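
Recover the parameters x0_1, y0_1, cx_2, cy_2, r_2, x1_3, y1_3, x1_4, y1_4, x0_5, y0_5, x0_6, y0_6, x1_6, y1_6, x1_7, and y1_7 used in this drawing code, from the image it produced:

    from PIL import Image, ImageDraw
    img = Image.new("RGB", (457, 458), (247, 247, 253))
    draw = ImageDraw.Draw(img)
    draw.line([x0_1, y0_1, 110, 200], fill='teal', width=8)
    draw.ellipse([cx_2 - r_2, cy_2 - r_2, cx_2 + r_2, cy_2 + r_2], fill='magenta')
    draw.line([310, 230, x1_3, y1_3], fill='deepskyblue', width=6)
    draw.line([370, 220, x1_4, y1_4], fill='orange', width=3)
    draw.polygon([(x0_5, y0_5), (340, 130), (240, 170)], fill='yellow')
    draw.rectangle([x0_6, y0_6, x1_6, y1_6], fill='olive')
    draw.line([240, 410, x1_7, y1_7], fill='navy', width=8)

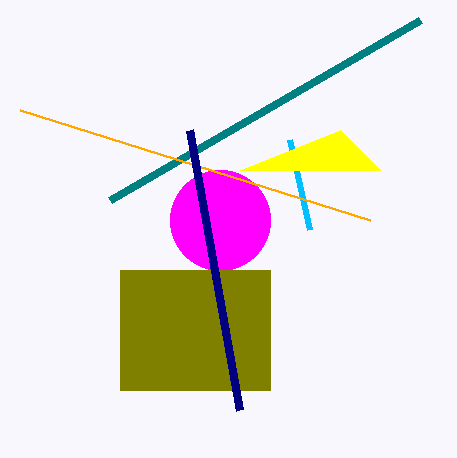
x0_1 = 420, y0_1 = 20, cx_2 = 220, cy_2 = 220, r_2 = 50, x1_3 = 290, y1_3 = 140, x1_4 = 20, y1_4 = 110, x0_5 = 380, y0_5 = 170, x0_6 = 120, y0_6 = 270, x1_6 = 270, y1_6 = 390, x1_7 = 190, y1_7 = 130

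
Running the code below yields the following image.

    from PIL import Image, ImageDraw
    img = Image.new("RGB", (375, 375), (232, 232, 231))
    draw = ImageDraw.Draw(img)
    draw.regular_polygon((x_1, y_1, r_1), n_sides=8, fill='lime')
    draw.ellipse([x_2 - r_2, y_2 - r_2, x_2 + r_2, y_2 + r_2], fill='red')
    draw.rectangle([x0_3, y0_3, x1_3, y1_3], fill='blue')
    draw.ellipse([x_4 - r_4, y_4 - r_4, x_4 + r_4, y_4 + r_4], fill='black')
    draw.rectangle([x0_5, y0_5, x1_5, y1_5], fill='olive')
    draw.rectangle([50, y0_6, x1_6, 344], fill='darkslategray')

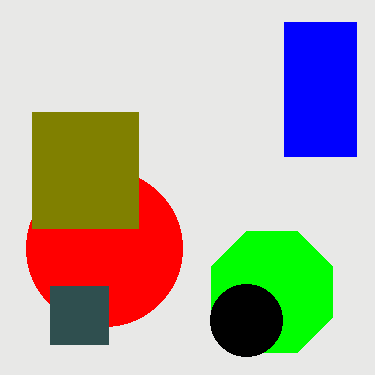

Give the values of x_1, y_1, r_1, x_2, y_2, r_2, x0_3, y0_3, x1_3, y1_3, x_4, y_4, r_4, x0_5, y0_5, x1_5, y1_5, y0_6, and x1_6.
x_1 = 272
y_1 = 292
r_1 = 66
x_2 = 104
y_2 = 248
r_2 = 78
x0_3 = 284
y0_3 = 22
x1_3 = 356
y1_3 = 156
x_4 = 246
y_4 = 320
r_4 = 36
x0_5 = 32
y0_5 = 112
x1_5 = 138
y1_5 = 228
y0_6 = 286
x1_6 = 108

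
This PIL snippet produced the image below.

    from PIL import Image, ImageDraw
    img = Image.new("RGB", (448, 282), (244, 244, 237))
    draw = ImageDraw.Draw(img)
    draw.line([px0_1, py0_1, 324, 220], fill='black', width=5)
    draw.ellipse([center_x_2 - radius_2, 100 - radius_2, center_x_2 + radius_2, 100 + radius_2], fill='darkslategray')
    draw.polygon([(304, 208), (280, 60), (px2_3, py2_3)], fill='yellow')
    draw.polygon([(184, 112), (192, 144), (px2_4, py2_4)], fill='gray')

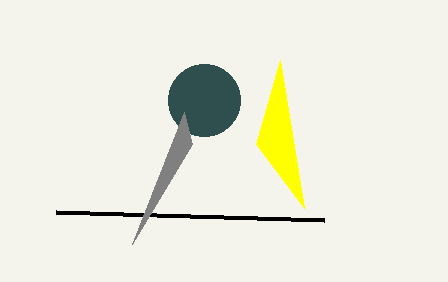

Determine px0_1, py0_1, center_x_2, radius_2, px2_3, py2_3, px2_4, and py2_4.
px0_1 = 56; py0_1 = 212; center_x_2 = 204; radius_2 = 36; px2_3 = 256; py2_3 = 144; px2_4 = 132; py2_4 = 244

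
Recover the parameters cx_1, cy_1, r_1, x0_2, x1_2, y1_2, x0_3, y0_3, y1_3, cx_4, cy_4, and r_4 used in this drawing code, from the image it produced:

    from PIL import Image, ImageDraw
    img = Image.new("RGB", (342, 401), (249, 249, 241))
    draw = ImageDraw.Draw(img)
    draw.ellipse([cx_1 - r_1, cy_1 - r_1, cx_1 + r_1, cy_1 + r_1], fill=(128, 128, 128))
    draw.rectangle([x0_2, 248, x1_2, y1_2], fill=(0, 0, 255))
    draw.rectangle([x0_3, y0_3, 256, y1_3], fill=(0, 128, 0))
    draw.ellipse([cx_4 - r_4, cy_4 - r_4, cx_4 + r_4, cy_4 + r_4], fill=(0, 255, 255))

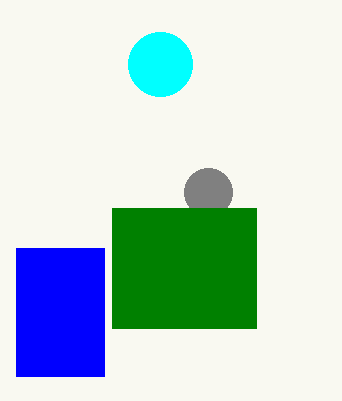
cx_1 = 208, cy_1 = 192, r_1 = 24, x0_2 = 16, x1_2 = 104, y1_2 = 376, x0_3 = 112, y0_3 = 208, y1_3 = 328, cx_4 = 160, cy_4 = 64, r_4 = 32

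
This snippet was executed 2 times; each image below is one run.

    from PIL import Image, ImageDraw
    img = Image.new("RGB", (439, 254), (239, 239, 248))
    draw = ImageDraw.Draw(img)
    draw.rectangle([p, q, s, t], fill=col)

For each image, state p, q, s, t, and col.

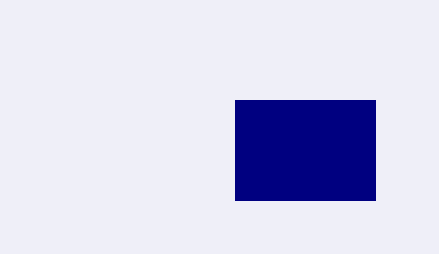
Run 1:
p = 235
q = 100
s = 375
t = 200
col = 'navy'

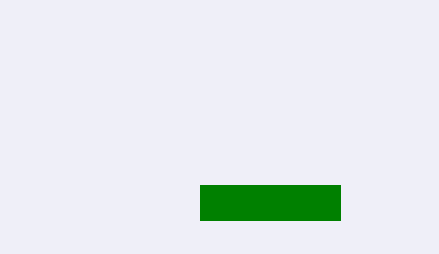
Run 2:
p = 200; q = 185; s = 340; t = 220; col = 'green'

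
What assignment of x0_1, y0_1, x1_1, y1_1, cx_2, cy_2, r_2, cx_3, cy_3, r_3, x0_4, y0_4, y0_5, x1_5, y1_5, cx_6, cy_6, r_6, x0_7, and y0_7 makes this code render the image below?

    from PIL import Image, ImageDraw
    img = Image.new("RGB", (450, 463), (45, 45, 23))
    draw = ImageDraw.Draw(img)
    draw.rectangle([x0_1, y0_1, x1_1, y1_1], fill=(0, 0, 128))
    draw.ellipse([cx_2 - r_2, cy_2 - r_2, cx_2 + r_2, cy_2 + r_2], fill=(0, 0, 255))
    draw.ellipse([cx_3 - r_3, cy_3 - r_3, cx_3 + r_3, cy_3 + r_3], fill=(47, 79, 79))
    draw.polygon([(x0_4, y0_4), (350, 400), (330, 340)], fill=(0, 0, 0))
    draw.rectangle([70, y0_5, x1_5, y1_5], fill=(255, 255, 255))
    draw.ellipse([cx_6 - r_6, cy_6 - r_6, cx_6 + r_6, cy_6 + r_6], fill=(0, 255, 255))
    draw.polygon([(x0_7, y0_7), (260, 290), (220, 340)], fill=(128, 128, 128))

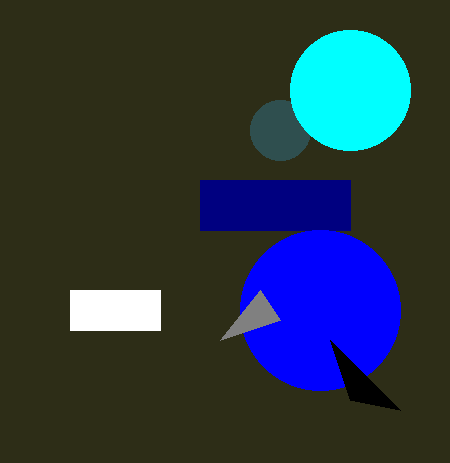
x0_1 = 200
y0_1 = 180
x1_1 = 350
y1_1 = 230
cx_2 = 320
cy_2 = 310
r_2 = 80
cx_3 = 280
cy_3 = 130
r_3 = 30
x0_4 = 400
y0_4 = 410
y0_5 = 290
x1_5 = 160
y1_5 = 330
cx_6 = 350
cy_6 = 90
r_6 = 60
x0_7 = 280
y0_7 = 320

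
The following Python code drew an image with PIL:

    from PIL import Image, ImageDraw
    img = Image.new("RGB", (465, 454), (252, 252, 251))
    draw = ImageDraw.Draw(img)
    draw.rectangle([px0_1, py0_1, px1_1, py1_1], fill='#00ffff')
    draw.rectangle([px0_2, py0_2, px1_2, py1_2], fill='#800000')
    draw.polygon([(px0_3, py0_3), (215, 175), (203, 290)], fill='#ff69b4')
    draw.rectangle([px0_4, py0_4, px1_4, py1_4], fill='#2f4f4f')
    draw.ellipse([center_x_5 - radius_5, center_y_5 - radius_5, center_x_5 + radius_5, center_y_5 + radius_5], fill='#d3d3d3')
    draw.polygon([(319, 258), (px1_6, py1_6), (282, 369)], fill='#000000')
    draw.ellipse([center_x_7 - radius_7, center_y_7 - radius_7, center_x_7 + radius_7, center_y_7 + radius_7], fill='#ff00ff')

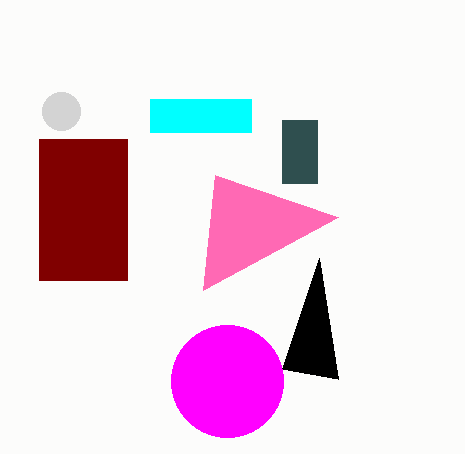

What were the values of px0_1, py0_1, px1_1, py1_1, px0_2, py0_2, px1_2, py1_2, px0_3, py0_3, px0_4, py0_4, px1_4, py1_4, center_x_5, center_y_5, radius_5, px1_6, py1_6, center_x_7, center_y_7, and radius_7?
px0_1 = 150; py0_1 = 99; px1_1 = 251; py1_1 = 132; px0_2 = 39; py0_2 = 139; px1_2 = 127; py1_2 = 280; px0_3 = 338; py0_3 = 217; px0_4 = 282; py0_4 = 120; px1_4 = 317; py1_4 = 183; center_x_5 = 61; center_y_5 = 111; radius_5 = 19; px1_6 = 338; py1_6 = 379; center_x_7 = 227; center_y_7 = 381; radius_7 = 56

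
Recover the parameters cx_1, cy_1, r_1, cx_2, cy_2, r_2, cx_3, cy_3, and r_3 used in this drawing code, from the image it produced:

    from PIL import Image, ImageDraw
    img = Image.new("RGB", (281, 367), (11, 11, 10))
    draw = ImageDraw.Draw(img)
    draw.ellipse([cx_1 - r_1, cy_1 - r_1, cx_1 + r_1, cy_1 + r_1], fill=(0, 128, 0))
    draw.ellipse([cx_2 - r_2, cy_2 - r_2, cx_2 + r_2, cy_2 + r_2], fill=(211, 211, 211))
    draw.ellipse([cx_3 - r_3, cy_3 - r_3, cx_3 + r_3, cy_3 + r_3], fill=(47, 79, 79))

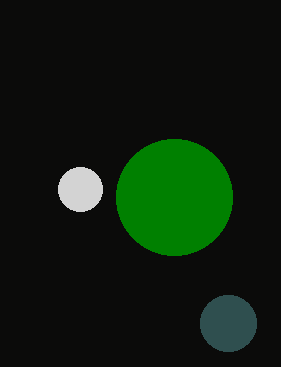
cx_1 = 174; cy_1 = 197; r_1 = 58; cx_2 = 80; cy_2 = 189; r_2 = 22; cx_3 = 228; cy_3 = 323; r_3 = 28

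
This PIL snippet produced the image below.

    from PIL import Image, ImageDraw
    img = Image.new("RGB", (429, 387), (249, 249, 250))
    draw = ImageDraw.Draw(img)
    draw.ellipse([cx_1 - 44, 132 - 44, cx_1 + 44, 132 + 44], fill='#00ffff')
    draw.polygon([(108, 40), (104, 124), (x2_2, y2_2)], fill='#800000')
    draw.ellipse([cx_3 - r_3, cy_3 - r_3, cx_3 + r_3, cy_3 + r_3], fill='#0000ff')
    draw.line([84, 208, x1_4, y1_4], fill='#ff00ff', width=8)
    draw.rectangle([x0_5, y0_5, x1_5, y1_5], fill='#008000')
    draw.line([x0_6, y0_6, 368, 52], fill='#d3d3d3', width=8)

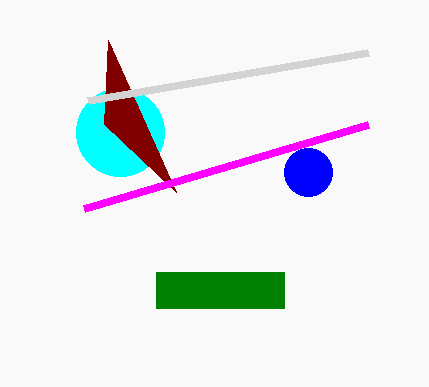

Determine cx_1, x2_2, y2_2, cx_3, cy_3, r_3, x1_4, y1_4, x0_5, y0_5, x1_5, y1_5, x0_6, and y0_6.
cx_1 = 120, x2_2 = 176, y2_2 = 192, cx_3 = 308, cy_3 = 172, r_3 = 24, x1_4 = 368, y1_4 = 124, x0_5 = 156, y0_5 = 272, x1_5 = 284, y1_5 = 308, x0_6 = 88, y0_6 = 100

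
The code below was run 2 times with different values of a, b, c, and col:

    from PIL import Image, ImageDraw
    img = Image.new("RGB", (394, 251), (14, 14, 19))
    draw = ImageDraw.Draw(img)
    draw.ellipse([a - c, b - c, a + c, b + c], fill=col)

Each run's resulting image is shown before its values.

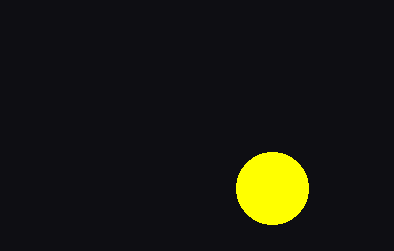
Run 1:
a = 272
b = 188
c = 36
col = 'yellow'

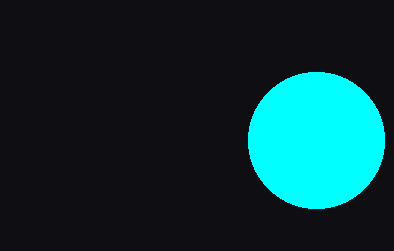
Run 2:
a = 316, b = 140, c = 68, col = 'cyan'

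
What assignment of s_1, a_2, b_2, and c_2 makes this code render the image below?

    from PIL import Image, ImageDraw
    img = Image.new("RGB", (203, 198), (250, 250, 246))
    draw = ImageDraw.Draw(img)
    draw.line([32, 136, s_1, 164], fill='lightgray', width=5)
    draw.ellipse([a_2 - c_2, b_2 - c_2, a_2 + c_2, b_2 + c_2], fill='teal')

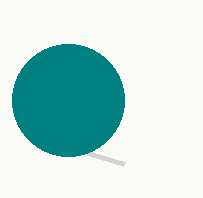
s_1 = 124, a_2 = 68, b_2 = 100, c_2 = 56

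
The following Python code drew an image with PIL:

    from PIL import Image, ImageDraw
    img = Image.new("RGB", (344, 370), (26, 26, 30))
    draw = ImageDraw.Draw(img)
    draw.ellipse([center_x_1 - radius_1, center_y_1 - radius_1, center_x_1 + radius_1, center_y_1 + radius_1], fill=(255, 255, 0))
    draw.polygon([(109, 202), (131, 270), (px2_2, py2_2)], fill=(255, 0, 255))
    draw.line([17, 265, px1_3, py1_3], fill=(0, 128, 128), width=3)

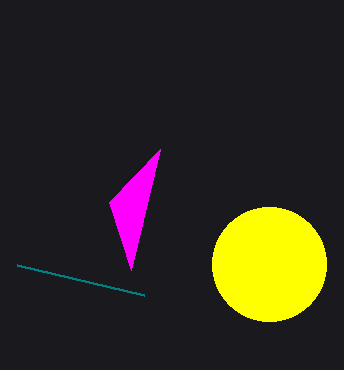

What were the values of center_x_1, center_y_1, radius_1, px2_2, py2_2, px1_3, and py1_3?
center_x_1 = 269, center_y_1 = 264, radius_1 = 57, px2_2 = 160, py2_2 = 149, px1_3 = 144, py1_3 = 295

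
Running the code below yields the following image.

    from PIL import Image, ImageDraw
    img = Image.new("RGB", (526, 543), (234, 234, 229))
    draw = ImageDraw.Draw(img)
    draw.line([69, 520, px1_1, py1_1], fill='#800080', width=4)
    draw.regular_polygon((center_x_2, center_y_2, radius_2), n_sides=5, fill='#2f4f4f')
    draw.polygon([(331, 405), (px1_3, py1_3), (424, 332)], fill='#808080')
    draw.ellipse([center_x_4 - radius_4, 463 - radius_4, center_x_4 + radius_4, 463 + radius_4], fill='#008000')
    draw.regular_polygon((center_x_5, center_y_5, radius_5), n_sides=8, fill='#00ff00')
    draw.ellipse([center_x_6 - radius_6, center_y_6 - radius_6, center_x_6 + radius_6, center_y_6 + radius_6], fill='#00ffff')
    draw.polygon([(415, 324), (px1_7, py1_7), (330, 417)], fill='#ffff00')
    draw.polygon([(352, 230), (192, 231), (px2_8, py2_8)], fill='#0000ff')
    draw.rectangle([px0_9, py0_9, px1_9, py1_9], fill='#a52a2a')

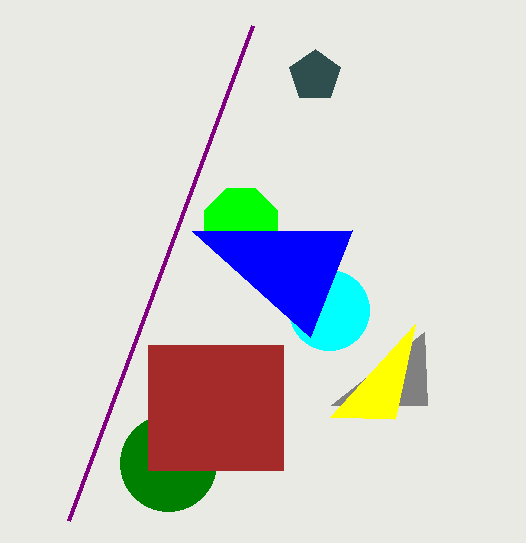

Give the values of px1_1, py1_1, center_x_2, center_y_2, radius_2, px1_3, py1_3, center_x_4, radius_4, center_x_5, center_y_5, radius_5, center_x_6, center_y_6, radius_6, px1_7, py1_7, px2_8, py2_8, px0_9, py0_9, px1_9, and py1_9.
px1_1 = 253
py1_1 = 25
center_x_2 = 315
center_y_2 = 76
radius_2 = 27
px1_3 = 427
py1_3 = 405
center_x_4 = 168
radius_4 = 48
center_x_5 = 241
center_y_5 = 225
radius_5 = 39
center_x_6 = 329
center_y_6 = 310
radius_6 = 40
px1_7 = 395
py1_7 = 419
px2_8 = 310
py2_8 = 337
px0_9 = 148
py0_9 = 345
px1_9 = 283
py1_9 = 470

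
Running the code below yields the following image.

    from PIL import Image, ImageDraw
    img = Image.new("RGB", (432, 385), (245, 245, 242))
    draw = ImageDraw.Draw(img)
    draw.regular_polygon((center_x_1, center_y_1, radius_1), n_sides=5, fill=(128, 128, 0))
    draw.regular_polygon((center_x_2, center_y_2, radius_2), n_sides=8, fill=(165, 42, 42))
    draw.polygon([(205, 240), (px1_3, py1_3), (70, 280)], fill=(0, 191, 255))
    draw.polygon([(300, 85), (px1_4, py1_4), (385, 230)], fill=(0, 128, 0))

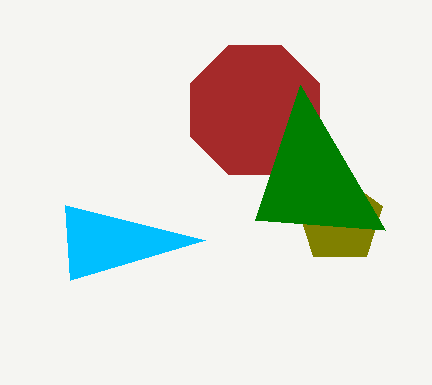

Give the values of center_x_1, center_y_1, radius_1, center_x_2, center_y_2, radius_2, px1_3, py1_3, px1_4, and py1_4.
center_x_1 = 340, center_y_1 = 220, radius_1 = 45, center_x_2 = 255, center_y_2 = 110, radius_2 = 70, px1_3 = 65, py1_3 = 205, px1_4 = 255, py1_4 = 220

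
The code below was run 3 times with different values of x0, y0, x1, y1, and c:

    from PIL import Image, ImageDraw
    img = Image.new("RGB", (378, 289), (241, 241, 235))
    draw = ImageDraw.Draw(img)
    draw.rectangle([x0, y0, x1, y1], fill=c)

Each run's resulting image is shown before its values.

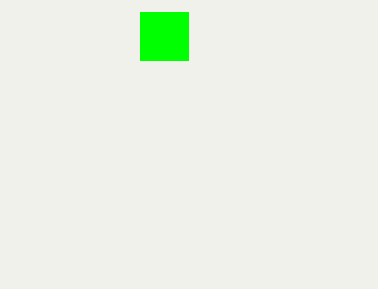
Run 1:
x0 = 140
y0 = 12
x1 = 188
y1 = 60
c = 'lime'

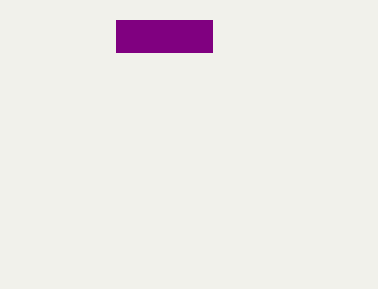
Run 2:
x0 = 116
y0 = 20
x1 = 212
y1 = 52
c = 'purple'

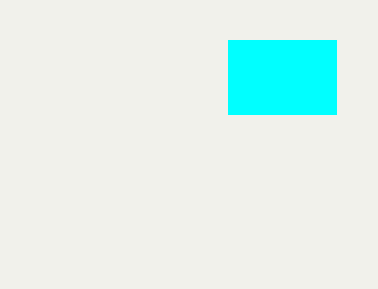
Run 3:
x0 = 228, y0 = 40, x1 = 336, y1 = 114, c = 'cyan'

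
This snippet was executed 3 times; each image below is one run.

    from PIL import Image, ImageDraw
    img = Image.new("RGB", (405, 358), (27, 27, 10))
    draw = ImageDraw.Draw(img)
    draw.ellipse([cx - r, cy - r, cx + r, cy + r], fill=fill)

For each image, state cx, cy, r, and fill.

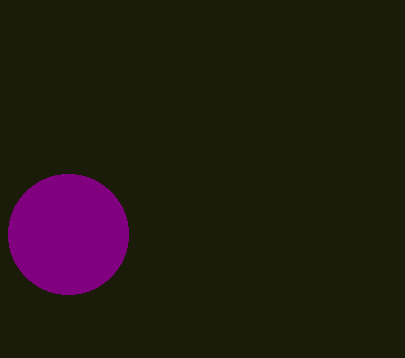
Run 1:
cx = 68, cy = 234, r = 60, fill = 'purple'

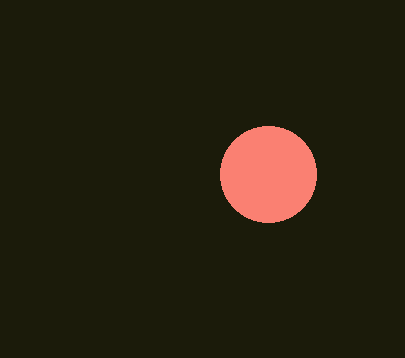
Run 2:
cx = 268; cy = 174; r = 48; fill = 'salmon'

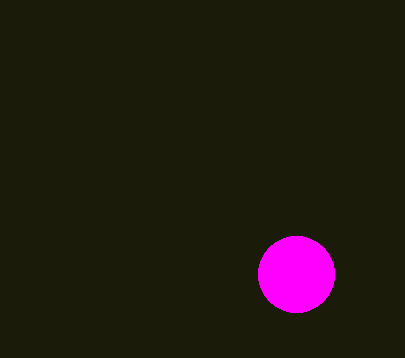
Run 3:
cx = 296, cy = 274, r = 38, fill = 'magenta'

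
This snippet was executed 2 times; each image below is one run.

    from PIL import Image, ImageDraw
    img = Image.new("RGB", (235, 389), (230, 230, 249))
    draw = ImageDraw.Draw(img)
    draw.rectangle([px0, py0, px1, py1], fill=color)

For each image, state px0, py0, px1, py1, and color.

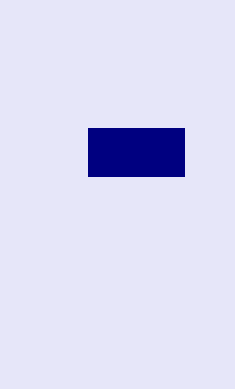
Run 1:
px0 = 88; py0 = 128; px1 = 184; py1 = 176; color = 'navy'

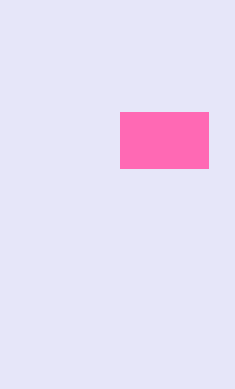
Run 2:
px0 = 120, py0 = 112, px1 = 208, py1 = 168, color = 'hotpink'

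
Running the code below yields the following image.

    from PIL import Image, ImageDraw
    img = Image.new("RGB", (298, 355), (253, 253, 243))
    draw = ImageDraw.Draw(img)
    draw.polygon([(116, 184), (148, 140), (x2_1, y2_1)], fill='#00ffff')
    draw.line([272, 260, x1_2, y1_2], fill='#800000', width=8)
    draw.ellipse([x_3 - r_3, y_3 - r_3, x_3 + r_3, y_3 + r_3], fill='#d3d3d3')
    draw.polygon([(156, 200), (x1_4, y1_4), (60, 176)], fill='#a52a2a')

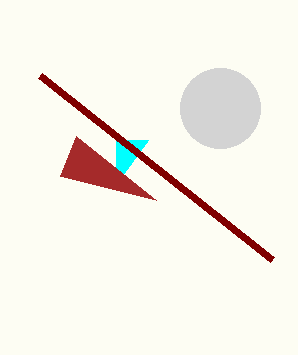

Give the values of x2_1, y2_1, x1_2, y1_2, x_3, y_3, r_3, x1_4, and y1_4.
x2_1 = 116
y2_1 = 140
x1_2 = 40
y1_2 = 76
x_3 = 220
y_3 = 108
r_3 = 40
x1_4 = 76
y1_4 = 136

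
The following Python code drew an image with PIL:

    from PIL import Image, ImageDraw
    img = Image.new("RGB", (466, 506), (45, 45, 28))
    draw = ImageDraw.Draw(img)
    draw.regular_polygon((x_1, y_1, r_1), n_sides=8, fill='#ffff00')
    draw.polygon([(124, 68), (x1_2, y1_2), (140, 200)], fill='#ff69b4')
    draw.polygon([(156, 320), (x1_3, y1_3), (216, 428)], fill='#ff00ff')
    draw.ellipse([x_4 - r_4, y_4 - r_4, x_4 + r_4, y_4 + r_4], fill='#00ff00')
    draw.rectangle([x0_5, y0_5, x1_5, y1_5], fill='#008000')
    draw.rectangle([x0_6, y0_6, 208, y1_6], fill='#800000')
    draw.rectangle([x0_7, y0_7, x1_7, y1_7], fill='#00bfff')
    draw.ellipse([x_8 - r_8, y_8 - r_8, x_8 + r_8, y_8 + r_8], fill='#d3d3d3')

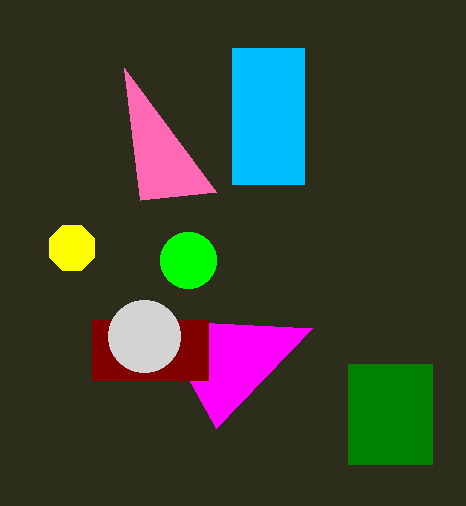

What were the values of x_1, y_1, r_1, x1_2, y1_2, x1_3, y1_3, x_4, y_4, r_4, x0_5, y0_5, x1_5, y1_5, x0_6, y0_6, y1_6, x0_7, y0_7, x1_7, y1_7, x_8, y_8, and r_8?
x_1 = 72
y_1 = 248
r_1 = 24
x1_2 = 216
y1_2 = 192
x1_3 = 312
y1_3 = 328
x_4 = 188
y_4 = 260
r_4 = 28
x0_5 = 348
y0_5 = 364
x1_5 = 432
y1_5 = 464
x0_6 = 92
y0_6 = 320
y1_6 = 380
x0_7 = 232
y0_7 = 48
x1_7 = 304
y1_7 = 184
x_8 = 144
y_8 = 336
r_8 = 36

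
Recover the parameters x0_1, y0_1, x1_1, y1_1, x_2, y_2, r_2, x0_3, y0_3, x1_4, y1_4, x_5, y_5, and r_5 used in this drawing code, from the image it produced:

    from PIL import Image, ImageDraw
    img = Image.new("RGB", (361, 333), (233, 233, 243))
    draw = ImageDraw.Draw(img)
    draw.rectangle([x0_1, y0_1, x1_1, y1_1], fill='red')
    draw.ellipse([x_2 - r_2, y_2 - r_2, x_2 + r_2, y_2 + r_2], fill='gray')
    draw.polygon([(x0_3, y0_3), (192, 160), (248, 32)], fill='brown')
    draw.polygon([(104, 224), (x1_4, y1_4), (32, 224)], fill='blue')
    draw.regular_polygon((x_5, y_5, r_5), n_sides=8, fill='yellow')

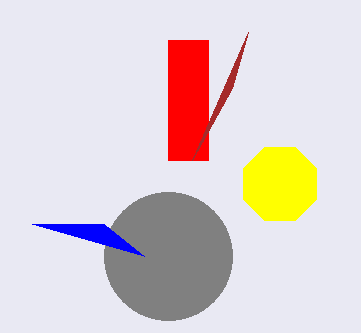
x0_1 = 168
y0_1 = 40
x1_1 = 208
y1_1 = 160
x_2 = 168
y_2 = 256
r_2 = 64
x0_3 = 232
y0_3 = 88
x1_4 = 144
y1_4 = 256
x_5 = 280
y_5 = 184
r_5 = 40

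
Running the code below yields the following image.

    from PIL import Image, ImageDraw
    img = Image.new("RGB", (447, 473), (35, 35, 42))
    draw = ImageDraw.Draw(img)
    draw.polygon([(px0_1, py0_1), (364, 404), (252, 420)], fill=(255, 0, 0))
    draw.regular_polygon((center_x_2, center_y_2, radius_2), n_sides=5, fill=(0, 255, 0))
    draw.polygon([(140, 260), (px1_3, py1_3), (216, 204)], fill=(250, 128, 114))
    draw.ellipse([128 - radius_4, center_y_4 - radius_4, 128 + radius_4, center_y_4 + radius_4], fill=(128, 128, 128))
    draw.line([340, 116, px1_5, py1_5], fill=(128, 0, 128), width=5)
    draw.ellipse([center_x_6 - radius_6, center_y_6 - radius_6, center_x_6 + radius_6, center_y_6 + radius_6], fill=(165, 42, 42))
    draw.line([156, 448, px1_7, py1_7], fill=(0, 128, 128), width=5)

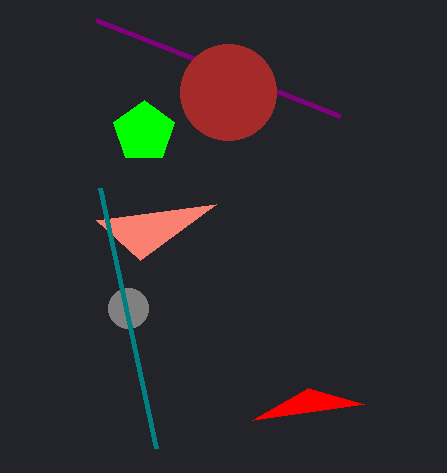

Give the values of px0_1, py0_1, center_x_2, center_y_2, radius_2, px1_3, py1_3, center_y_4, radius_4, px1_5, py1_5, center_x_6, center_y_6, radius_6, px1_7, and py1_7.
px0_1 = 308, py0_1 = 388, center_x_2 = 144, center_y_2 = 132, radius_2 = 32, px1_3 = 96, py1_3 = 220, center_y_4 = 308, radius_4 = 20, px1_5 = 96, py1_5 = 20, center_x_6 = 228, center_y_6 = 92, radius_6 = 48, px1_7 = 100, py1_7 = 188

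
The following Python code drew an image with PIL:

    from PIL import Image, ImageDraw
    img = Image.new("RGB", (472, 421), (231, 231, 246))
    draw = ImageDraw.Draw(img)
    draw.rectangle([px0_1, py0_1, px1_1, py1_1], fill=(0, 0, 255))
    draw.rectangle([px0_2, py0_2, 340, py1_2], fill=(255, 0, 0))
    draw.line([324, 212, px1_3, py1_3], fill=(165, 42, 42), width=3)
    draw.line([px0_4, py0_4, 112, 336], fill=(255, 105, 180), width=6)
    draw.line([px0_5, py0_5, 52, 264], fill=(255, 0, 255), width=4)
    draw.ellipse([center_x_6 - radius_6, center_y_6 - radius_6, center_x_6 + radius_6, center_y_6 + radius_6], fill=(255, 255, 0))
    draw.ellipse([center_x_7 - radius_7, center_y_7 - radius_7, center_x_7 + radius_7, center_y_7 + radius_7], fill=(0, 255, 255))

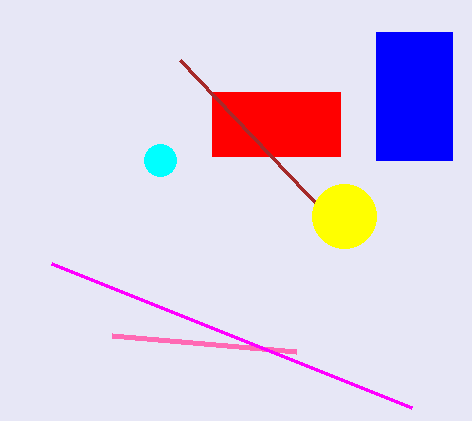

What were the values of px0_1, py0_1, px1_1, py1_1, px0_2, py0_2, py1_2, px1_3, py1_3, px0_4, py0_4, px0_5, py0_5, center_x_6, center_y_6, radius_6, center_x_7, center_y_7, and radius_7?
px0_1 = 376; py0_1 = 32; px1_1 = 452; py1_1 = 160; px0_2 = 212; py0_2 = 92; py1_2 = 156; px1_3 = 180; py1_3 = 60; px0_4 = 296; py0_4 = 352; px0_5 = 412; py0_5 = 408; center_x_6 = 344; center_y_6 = 216; radius_6 = 32; center_x_7 = 160; center_y_7 = 160; radius_7 = 16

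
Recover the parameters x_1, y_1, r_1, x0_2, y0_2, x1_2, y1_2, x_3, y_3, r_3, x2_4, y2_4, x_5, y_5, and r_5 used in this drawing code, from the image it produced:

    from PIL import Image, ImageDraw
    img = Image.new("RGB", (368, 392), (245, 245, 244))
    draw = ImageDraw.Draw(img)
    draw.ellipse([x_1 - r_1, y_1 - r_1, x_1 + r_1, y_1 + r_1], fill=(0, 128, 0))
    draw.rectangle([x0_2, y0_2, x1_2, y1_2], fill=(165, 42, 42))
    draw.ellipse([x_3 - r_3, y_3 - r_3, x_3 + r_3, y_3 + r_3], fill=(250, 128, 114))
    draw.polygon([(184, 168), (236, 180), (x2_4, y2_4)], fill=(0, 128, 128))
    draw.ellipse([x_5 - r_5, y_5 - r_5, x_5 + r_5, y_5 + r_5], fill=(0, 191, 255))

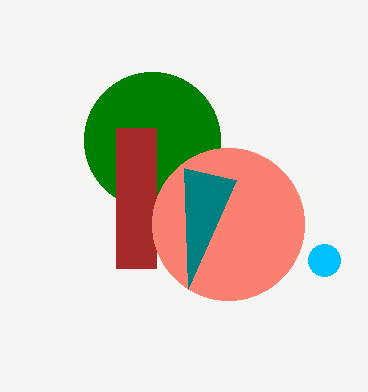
x_1 = 152, y_1 = 140, r_1 = 68, x0_2 = 116, y0_2 = 128, x1_2 = 156, y1_2 = 268, x_3 = 228, y_3 = 224, r_3 = 76, x2_4 = 188, y2_4 = 288, x_5 = 324, y_5 = 260, r_5 = 16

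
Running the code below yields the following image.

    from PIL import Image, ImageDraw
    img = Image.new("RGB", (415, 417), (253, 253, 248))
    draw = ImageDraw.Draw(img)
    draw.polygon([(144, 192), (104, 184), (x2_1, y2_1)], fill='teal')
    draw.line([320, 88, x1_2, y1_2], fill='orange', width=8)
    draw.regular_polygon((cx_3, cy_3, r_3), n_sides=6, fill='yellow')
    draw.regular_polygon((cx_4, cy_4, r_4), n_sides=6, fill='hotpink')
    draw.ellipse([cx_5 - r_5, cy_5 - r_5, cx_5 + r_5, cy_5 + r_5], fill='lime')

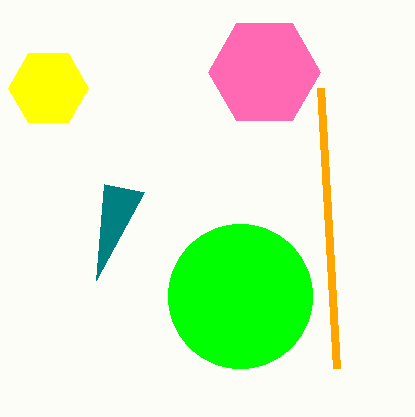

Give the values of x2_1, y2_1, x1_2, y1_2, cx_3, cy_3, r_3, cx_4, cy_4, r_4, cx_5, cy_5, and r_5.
x2_1 = 96
y2_1 = 280
x1_2 = 336
y1_2 = 368
cx_3 = 48
cy_3 = 88
r_3 = 40
cx_4 = 264
cy_4 = 72
r_4 = 56
cx_5 = 240
cy_5 = 296
r_5 = 72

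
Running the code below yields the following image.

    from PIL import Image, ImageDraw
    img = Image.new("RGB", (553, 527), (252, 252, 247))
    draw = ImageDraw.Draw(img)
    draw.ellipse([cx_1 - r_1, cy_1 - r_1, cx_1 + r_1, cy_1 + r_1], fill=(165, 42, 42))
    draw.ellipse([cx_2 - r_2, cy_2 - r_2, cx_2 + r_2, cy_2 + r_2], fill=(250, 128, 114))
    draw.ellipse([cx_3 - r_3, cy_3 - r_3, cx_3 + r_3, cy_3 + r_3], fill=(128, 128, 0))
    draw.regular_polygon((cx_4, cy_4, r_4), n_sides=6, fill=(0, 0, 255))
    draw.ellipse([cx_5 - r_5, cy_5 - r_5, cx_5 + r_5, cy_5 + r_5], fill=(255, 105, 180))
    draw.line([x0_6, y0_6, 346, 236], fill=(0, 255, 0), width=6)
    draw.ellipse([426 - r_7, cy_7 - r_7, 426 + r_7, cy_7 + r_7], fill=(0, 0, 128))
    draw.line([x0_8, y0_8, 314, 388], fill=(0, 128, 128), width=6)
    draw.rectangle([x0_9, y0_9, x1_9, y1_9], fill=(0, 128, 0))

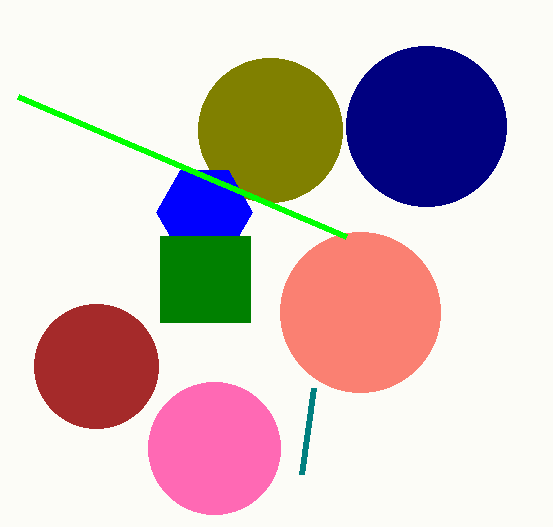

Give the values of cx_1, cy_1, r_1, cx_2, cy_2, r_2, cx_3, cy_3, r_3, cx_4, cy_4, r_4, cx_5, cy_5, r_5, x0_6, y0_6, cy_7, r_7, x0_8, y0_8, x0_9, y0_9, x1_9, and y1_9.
cx_1 = 96; cy_1 = 366; r_1 = 62; cx_2 = 360; cy_2 = 312; r_2 = 80; cx_3 = 270; cy_3 = 130; r_3 = 72; cx_4 = 204; cy_4 = 212; r_4 = 48; cx_5 = 214; cy_5 = 448; r_5 = 66; x0_6 = 18; y0_6 = 96; cy_7 = 126; r_7 = 80; x0_8 = 302; y0_8 = 474; x0_9 = 160; y0_9 = 236; x1_9 = 250; y1_9 = 322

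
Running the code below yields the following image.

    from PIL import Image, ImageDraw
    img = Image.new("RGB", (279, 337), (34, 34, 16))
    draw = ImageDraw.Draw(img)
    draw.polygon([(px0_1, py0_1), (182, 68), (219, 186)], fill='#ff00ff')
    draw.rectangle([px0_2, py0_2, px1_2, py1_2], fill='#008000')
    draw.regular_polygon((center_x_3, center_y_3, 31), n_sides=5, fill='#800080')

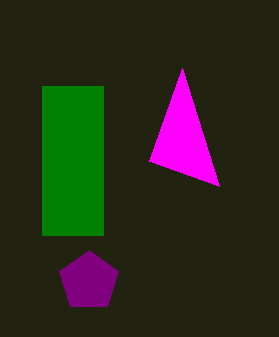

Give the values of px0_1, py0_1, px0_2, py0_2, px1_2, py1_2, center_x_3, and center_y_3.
px0_1 = 149
py0_1 = 161
px0_2 = 42
py0_2 = 86
px1_2 = 103
py1_2 = 235
center_x_3 = 89
center_y_3 = 281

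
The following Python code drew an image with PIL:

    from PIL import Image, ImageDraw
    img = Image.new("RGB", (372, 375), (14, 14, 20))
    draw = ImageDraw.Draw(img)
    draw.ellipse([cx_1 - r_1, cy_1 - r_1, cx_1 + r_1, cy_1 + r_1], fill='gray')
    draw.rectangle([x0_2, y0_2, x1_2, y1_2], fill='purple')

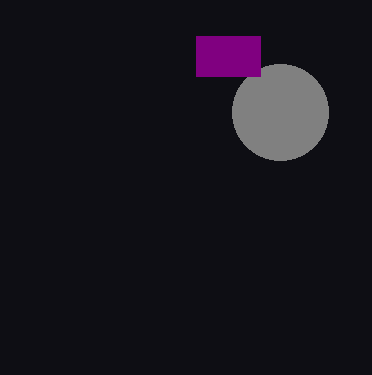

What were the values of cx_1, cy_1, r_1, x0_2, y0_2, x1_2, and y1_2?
cx_1 = 280
cy_1 = 112
r_1 = 48
x0_2 = 196
y0_2 = 36
x1_2 = 260
y1_2 = 76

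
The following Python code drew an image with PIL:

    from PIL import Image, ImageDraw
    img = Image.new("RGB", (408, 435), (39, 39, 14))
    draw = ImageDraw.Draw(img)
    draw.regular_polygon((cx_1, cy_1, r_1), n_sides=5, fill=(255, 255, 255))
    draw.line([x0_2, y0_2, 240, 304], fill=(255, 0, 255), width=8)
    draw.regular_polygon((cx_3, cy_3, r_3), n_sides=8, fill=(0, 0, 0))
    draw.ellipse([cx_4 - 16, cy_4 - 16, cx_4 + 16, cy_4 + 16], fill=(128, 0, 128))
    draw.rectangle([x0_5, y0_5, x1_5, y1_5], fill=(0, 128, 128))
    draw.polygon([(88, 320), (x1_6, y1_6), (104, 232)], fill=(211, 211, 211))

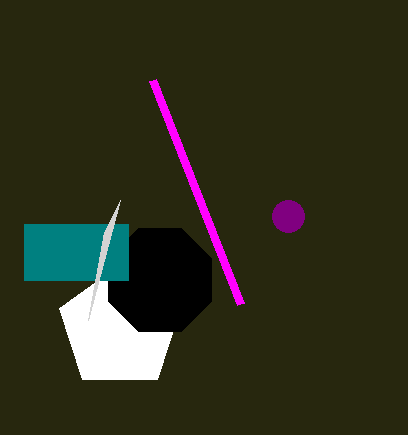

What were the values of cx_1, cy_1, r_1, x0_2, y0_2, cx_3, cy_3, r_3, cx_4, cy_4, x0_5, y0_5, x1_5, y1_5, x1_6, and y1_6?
cx_1 = 120
cy_1 = 328
r_1 = 64
x0_2 = 152
y0_2 = 80
cx_3 = 160
cy_3 = 280
r_3 = 56
cx_4 = 288
cy_4 = 216
x0_5 = 24
y0_5 = 224
x1_5 = 128
y1_5 = 280
x1_6 = 120
y1_6 = 200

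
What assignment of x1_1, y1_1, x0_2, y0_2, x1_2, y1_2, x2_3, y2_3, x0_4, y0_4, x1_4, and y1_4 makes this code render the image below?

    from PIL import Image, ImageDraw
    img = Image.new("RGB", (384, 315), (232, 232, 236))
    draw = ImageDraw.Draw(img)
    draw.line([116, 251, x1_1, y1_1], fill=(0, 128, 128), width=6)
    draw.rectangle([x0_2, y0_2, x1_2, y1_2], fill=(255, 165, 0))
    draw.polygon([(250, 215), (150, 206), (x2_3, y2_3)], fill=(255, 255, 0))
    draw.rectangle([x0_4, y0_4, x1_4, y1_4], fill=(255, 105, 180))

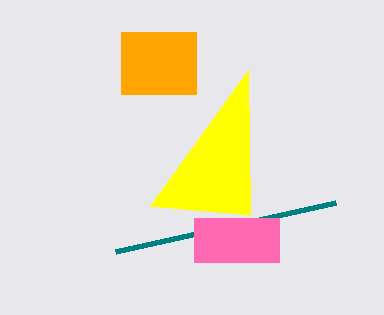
x1_1 = 336; y1_1 = 202; x0_2 = 121; y0_2 = 32; x1_2 = 196; y1_2 = 94; x2_3 = 248; y2_3 = 70; x0_4 = 194; y0_4 = 218; x1_4 = 279; y1_4 = 262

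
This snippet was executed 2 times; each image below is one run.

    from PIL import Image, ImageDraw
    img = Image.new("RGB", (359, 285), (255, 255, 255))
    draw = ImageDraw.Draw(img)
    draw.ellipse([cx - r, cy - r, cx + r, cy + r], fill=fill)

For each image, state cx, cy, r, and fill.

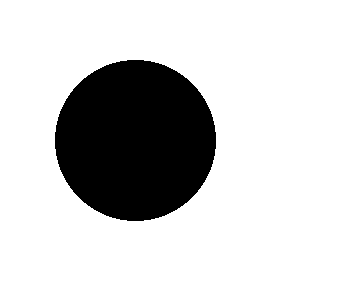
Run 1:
cx = 135
cy = 140
r = 80
fill = 'black'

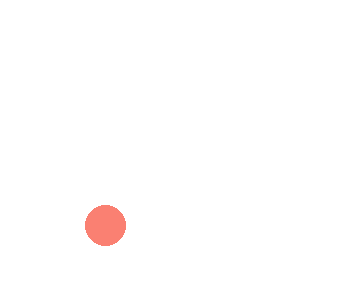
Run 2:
cx = 105
cy = 225
r = 20
fill = 'salmon'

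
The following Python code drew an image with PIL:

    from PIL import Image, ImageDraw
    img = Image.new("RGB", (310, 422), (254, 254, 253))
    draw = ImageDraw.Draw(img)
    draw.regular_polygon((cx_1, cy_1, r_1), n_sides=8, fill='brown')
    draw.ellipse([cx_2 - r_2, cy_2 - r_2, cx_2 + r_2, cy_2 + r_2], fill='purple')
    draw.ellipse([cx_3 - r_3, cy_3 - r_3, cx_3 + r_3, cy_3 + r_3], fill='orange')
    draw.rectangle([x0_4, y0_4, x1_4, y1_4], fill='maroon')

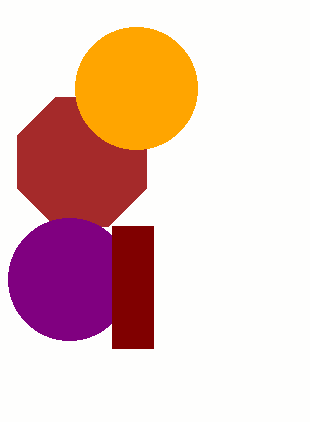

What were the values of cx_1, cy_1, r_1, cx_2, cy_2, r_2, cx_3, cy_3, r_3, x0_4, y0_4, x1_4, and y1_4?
cx_1 = 82, cy_1 = 162, r_1 = 70, cx_2 = 69, cy_2 = 279, r_2 = 61, cx_3 = 136, cy_3 = 88, r_3 = 61, x0_4 = 112, y0_4 = 226, x1_4 = 153, y1_4 = 348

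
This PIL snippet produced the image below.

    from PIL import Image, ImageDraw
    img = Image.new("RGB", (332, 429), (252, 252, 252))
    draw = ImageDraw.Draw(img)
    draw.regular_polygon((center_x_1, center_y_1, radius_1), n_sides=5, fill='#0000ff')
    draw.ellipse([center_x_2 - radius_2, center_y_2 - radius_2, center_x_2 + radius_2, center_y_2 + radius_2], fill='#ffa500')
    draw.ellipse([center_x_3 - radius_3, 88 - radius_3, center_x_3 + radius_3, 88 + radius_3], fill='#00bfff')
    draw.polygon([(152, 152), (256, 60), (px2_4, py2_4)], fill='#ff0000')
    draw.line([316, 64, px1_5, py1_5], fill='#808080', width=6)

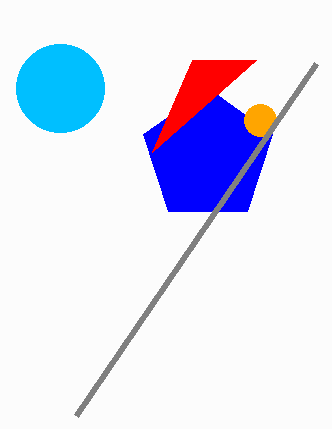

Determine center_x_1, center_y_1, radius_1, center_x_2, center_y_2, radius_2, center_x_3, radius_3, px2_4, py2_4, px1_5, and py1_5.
center_x_1 = 208; center_y_1 = 156; radius_1 = 68; center_x_2 = 260; center_y_2 = 120; radius_2 = 16; center_x_3 = 60; radius_3 = 44; px2_4 = 192; py2_4 = 60; px1_5 = 76; py1_5 = 416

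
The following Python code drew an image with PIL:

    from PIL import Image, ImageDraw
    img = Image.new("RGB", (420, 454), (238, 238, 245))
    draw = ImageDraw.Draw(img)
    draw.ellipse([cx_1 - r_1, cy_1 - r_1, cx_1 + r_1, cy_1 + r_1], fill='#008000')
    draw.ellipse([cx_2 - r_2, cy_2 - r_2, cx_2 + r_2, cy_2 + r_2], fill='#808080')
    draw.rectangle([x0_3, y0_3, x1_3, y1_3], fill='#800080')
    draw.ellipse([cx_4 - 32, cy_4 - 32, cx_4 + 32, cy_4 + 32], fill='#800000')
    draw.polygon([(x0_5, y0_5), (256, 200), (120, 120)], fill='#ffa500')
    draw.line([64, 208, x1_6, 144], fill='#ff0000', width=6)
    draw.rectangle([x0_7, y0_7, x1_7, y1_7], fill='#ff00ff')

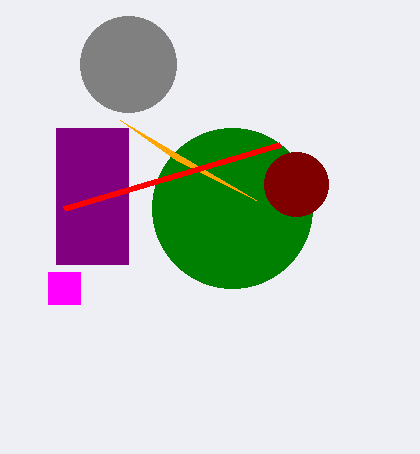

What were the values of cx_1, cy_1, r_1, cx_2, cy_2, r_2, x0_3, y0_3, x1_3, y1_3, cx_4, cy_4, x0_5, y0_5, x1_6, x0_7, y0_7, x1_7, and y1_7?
cx_1 = 232, cy_1 = 208, r_1 = 80, cx_2 = 128, cy_2 = 64, r_2 = 48, x0_3 = 56, y0_3 = 128, x1_3 = 128, y1_3 = 264, cx_4 = 296, cy_4 = 184, x0_5 = 176, y0_5 = 160, x1_6 = 280, x0_7 = 48, y0_7 = 272, x1_7 = 80, y1_7 = 304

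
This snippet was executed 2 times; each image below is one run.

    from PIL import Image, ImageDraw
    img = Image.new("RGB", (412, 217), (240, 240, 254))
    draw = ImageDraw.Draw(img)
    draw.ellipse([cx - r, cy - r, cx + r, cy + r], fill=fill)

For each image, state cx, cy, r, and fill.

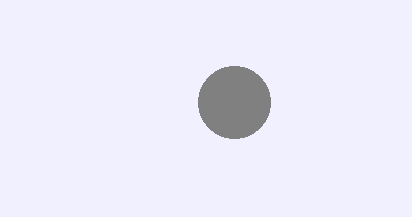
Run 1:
cx = 234, cy = 102, r = 36, fill = 'gray'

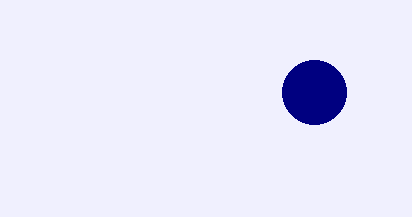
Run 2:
cx = 314
cy = 92
r = 32
fill = 'navy'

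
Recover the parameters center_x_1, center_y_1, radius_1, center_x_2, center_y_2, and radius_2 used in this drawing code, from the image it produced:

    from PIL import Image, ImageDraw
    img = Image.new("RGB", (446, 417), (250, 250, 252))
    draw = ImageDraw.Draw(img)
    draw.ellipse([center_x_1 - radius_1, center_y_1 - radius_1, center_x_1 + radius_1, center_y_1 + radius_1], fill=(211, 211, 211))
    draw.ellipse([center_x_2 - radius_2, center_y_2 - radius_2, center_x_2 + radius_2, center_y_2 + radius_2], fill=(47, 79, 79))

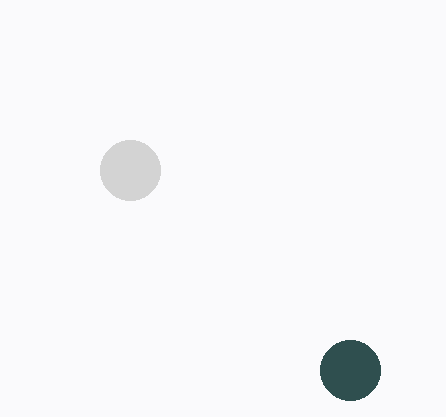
center_x_1 = 130
center_y_1 = 170
radius_1 = 30
center_x_2 = 350
center_y_2 = 370
radius_2 = 30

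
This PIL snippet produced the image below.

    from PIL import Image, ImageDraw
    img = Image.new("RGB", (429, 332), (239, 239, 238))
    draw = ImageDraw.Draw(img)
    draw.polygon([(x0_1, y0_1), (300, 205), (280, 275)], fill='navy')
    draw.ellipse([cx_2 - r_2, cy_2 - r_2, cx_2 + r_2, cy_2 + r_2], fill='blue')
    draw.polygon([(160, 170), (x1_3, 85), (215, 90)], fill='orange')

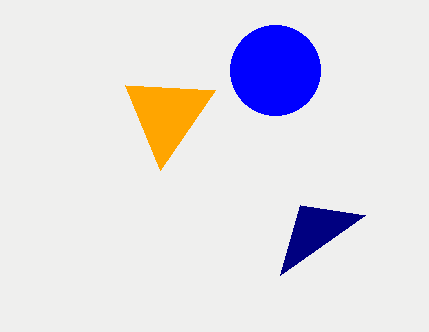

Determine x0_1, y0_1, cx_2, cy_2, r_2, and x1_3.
x0_1 = 365
y0_1 = 215
cx_2 = 275
cy_2 = 70
r_2 = 45
x1_3 = 125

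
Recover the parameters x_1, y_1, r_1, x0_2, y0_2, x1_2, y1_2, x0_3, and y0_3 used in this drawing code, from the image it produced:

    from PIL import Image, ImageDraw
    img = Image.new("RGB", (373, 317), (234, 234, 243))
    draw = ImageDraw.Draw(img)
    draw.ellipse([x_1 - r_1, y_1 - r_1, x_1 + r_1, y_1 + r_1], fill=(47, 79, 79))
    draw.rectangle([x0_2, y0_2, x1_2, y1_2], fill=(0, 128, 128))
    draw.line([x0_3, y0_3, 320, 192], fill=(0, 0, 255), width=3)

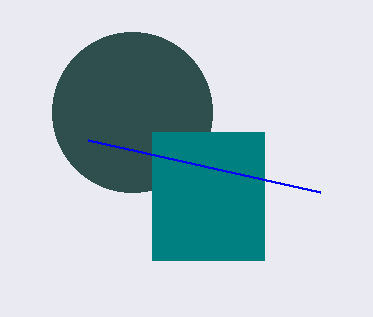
x_1 = 132, y_1 = 112, r_1 = 80, x0_2 = 152, y0_2 = 132, x1_2 = 264, y1_2 = 260, x0_3 = 88, y0_3 = 140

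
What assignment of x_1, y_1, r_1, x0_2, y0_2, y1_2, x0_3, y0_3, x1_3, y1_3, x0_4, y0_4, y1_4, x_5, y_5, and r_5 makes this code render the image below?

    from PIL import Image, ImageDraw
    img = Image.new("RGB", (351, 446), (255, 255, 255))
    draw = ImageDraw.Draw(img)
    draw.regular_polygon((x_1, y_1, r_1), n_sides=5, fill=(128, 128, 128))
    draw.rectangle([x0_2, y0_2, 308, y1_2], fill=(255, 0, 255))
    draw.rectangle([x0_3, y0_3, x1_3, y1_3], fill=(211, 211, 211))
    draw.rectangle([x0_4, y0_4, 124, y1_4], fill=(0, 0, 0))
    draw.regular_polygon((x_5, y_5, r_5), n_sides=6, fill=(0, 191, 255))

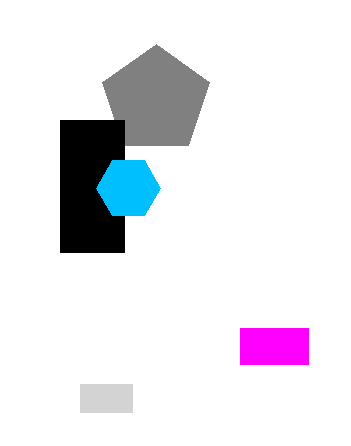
x_1 = 156, y_1 = 100, r_1 = 56, x0_2 = 240, y0_2 = 328, y1_2 = 364, x0_3 = 80, y0_3 = 384, x1_3 = 132, y1_3 = 412, x0_4 = 60, y0_4 = 120, y1_4 = 252, x_5 = 128, y_5 = 188, r_5 = 32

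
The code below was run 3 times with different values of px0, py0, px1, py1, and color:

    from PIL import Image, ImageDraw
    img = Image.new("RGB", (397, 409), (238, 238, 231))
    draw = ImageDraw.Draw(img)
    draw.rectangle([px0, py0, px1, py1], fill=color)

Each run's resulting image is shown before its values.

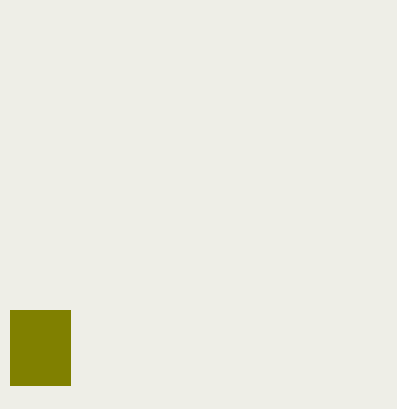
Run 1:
px0 = 10
py0 = 310
px1 = 70
py1 = 385
color = 'olive'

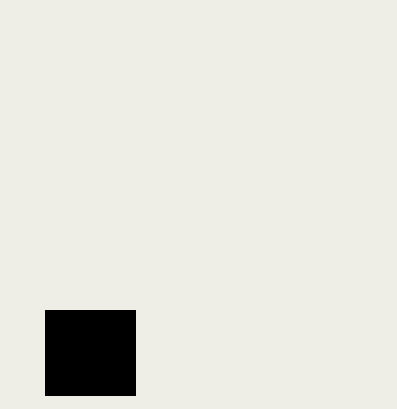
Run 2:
px0 = 45, py0 = 310, px1 = 135, py1 = 395, color = 'black'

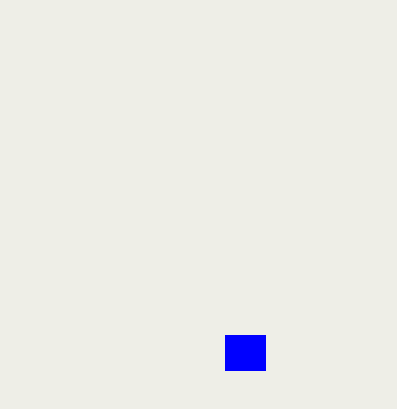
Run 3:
px0 = 225, py0 = 335, px1 = 265, py1 = 370, color = 'blue'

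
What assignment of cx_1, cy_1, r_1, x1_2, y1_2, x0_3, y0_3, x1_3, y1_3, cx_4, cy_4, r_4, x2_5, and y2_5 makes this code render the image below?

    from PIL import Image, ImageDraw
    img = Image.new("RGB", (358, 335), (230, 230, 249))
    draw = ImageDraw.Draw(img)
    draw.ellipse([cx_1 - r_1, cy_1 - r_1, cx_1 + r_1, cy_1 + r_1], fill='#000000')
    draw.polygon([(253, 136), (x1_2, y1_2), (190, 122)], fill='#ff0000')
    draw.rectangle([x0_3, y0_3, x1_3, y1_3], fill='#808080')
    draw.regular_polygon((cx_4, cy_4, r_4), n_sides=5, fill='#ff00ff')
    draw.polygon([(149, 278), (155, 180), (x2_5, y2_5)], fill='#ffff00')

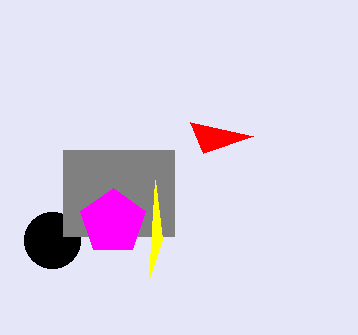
cx_1 = 52
cy_1 = 240
r_1 = 28
x1_2 = 203
y1_2 = 153
x0_3 = 63
y0_3 = 150
x1_3 = 174
y1_3 = 236
cx_4 = 113
cy_4 = 222
r_4 = 34
x2_5 = 162
y2_5 = 239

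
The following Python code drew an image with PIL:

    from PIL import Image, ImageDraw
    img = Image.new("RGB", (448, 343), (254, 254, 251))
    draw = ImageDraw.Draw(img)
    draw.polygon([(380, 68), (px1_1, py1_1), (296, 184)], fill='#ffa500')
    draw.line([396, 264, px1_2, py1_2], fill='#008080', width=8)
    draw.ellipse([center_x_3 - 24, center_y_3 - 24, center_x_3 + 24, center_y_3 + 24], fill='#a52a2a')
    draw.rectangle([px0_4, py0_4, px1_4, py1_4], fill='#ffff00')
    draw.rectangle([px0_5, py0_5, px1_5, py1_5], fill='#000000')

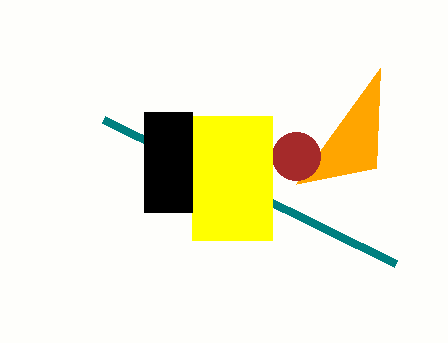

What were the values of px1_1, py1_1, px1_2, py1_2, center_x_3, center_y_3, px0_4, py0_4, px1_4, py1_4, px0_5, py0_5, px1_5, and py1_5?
px1_1 = 376, py1_1 = 168, px1_2 = 104, py1_2 = 120, center_x_3 = 296, center_y_3 = 156, px0_4 = 192, py0_4 = 116, px1_4 = 272, py1_4 = 240, px0_5 = 144, py0_5 = 112, px1_5 = 192, py1_5 = 212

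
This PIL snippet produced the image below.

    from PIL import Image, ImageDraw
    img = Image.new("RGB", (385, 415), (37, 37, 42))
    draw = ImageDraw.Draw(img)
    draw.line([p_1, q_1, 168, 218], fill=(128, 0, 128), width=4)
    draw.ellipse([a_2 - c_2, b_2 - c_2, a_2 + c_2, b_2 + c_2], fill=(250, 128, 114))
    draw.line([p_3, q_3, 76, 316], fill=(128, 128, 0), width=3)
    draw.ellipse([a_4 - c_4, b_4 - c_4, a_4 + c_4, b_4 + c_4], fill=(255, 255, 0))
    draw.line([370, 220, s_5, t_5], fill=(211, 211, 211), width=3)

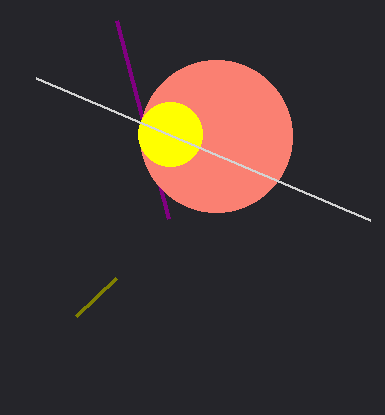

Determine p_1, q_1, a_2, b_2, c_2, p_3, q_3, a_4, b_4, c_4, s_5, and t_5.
p_1 = 116
q_1 = 20
a_2 = 216
b_2 = 136
c_2 = 76
p_3 = 116
q_3 = 278
a_4 = 170
b_4 = 134
c_4 = 32
s_5 = 36
t_5 = 78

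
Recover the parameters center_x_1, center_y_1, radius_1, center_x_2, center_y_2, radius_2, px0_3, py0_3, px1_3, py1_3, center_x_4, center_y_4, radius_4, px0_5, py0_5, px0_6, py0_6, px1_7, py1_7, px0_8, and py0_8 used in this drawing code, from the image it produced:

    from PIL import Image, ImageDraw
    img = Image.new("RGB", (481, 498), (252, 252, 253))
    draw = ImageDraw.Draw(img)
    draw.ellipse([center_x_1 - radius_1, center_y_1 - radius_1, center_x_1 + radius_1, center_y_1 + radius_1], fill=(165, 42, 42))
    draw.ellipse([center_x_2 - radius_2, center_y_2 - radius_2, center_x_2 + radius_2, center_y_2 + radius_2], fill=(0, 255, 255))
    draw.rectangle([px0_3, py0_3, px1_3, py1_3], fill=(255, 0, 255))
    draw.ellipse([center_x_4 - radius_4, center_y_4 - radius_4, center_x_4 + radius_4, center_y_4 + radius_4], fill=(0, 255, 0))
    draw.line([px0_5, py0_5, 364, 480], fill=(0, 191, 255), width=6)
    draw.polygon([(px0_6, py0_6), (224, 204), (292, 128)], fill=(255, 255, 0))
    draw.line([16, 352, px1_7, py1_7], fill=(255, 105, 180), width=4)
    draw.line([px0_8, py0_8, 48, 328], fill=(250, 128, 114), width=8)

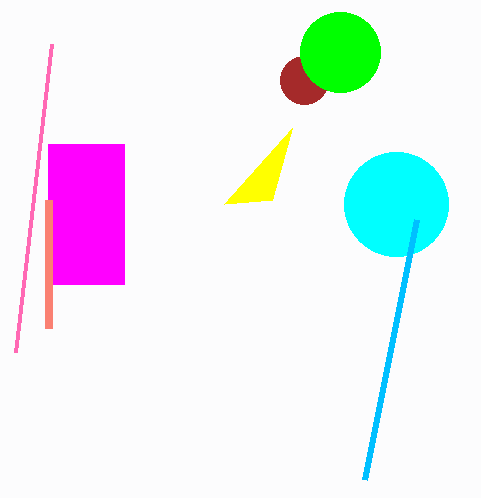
center_x_1 = 304; center_y_1 = 80; radius_1 = 24; center_x_2 = 396; center_y_2 = 204; radius_2 = 52; px0_3 = 48; py0_3 = 144; px1_3 = 124; py1_3 = 284; center_x_4 = 340; center_y_4 = 52; radius_4 = 40; px0_5 = 416; py0_5 = 220; px0_6 = 272; py0_6 = 200; px1_7 = 52; py1_7 = 44; px0_8 = 48; py0_8 = 200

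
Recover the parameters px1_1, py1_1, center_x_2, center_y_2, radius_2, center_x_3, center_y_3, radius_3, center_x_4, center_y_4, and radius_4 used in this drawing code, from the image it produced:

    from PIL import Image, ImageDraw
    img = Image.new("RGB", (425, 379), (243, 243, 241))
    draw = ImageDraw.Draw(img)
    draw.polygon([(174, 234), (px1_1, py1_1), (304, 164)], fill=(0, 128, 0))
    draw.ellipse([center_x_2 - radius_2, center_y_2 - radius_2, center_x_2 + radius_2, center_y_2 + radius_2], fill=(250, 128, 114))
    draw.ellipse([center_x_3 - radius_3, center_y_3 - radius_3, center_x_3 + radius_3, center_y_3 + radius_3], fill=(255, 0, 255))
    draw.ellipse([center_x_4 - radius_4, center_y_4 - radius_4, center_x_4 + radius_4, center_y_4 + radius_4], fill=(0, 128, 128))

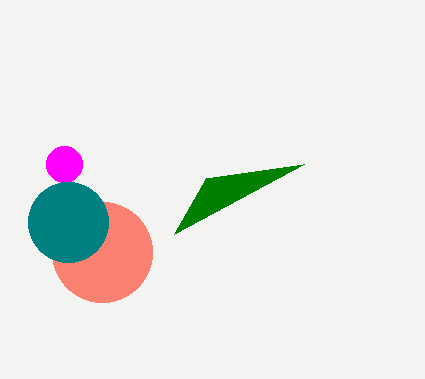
px1_1 = 206
py1_1 = 178
center_x_2 = 102
center_y_2 = 252
radius_2 = 50
center_x_3 = 64
center_y_3 = 164
radius_3 = 18
center_x_4 = 68
center_y_4 = 222
radius_4 = 40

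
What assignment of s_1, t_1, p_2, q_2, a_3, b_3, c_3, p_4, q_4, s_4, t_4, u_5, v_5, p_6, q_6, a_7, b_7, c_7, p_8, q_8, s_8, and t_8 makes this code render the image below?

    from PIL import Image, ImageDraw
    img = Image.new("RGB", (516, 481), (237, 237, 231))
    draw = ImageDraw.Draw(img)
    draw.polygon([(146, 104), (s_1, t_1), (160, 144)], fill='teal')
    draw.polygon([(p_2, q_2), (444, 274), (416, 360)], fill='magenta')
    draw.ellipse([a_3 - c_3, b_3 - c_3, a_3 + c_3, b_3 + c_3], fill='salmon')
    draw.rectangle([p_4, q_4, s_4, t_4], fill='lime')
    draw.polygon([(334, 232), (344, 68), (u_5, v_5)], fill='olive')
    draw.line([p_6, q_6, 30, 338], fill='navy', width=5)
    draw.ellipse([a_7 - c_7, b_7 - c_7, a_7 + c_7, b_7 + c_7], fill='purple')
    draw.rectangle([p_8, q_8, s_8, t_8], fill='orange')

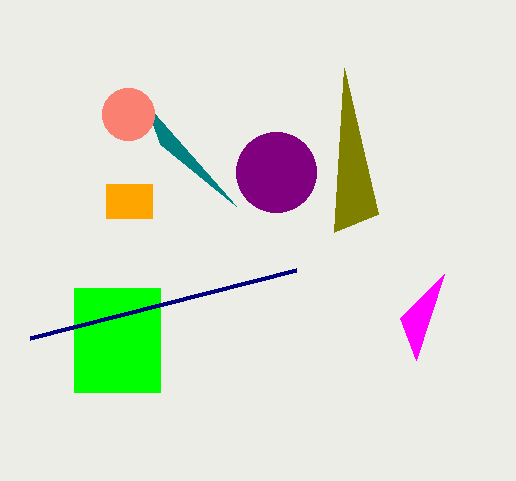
s_1 = 236, t_1 = 206, p_2 = 400, q_2 = 318, a_3 = 128, b_3 = 114, c_3 = 26, p_4 = 74, q_4 = 288, s_4 = 160, t_4 = 392, u_5 = 378, v_5 = 214, p_6 = 296, q_6 = 270, a_7 = 276, b_7 = 172, c_7 = 40, p_8 = 106, q_8 = 184, s_8 = 152, t_8 = 218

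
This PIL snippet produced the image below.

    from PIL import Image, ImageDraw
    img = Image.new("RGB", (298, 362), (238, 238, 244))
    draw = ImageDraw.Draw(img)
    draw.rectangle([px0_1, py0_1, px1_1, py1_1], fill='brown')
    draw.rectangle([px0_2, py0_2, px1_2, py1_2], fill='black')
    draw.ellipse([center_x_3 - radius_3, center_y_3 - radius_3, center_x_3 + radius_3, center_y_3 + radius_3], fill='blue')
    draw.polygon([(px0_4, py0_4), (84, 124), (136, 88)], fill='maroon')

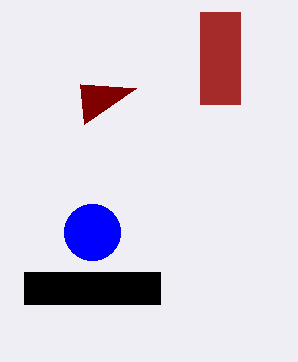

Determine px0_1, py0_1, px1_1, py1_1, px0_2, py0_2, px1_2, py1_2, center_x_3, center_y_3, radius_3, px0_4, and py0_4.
px0_1 = 200
py0_1 = 12
px1_1 = 240
py1_1 = 104
px0_2 = 24
py0_2 = 272
px1_2 = 160
py1_2 = 304
center_x_3 = 92
center_y_3 = 232
radius_3 = 28
px0_4 = 80
py0_4 = 84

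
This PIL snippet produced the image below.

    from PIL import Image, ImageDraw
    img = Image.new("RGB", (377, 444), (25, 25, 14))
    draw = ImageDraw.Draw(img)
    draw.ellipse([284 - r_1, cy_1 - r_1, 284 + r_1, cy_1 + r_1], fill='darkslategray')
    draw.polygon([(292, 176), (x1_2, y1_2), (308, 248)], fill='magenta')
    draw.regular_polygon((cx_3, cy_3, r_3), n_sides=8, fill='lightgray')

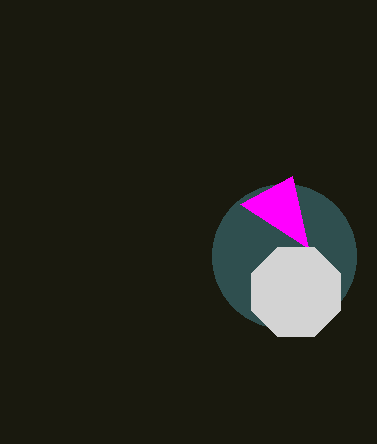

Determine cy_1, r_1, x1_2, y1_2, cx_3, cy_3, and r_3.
cy_1 = 256, r_1 = 72, x1_2 = 240, y1_2 = 204, cx_3 = 296, cy_3 = 292, r_3 = 48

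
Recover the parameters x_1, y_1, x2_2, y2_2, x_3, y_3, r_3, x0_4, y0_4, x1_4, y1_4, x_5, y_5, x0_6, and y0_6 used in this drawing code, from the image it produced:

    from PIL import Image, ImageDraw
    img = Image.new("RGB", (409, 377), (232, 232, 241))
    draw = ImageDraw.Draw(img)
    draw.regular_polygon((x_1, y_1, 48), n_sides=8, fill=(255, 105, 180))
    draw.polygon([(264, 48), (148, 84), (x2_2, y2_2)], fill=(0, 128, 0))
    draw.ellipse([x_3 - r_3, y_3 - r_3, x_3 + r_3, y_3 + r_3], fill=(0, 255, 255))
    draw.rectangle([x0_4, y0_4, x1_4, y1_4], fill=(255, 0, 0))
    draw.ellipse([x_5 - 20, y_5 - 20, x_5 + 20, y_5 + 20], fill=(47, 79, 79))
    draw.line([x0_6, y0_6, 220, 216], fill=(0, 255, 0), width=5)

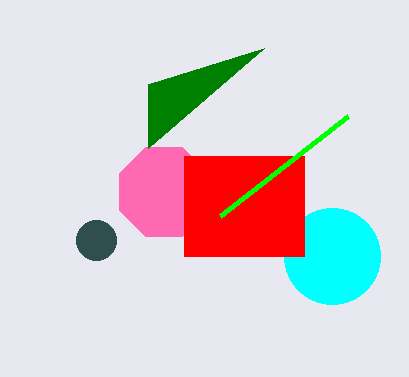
x_1 = 164; y_1 = 192; x2_2 = 148; y2_2 = 148; x_3 = 332; y_3 = 256; r_3 = 48; x0_4 = 184; y0_4 = 156; x1_4 = 304; y1_4 = 256; x_5 = 96; y_5 = 240; x0_6 = 348; y0_6 = 116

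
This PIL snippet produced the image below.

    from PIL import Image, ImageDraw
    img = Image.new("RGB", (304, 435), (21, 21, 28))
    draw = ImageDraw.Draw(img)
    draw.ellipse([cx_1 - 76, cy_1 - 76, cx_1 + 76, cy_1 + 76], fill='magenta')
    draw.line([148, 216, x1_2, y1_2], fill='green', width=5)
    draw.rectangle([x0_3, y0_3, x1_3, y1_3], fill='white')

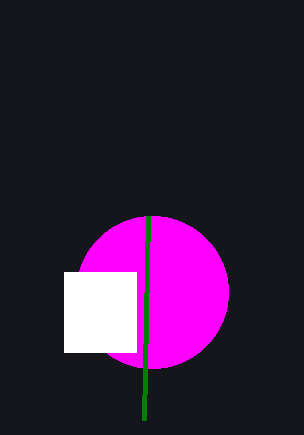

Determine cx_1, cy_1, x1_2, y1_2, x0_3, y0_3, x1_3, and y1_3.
cx_1 = 152
cy_1 = 292
x1_2 = 144
y1_2 = 420
x0_3 = 64
y0_3 = 272
x1_3 = 136
y1_3 = 352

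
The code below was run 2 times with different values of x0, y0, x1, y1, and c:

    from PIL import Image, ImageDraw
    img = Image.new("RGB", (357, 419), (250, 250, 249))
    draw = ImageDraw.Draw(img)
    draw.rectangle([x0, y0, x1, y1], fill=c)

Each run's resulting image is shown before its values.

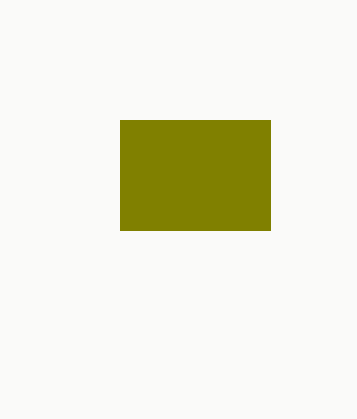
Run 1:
x0 = 120, y0 = 120, x1 = 270, y1 = 230, c = 'olive'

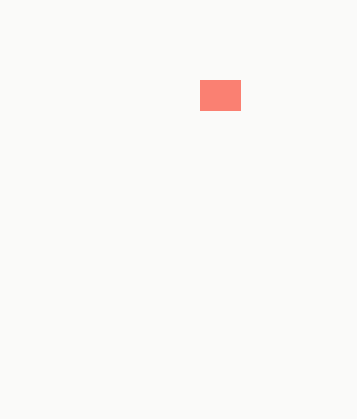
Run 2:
x0 = 200, y0 = 80, x1 = 240, y1 = 110, c = 'salmon'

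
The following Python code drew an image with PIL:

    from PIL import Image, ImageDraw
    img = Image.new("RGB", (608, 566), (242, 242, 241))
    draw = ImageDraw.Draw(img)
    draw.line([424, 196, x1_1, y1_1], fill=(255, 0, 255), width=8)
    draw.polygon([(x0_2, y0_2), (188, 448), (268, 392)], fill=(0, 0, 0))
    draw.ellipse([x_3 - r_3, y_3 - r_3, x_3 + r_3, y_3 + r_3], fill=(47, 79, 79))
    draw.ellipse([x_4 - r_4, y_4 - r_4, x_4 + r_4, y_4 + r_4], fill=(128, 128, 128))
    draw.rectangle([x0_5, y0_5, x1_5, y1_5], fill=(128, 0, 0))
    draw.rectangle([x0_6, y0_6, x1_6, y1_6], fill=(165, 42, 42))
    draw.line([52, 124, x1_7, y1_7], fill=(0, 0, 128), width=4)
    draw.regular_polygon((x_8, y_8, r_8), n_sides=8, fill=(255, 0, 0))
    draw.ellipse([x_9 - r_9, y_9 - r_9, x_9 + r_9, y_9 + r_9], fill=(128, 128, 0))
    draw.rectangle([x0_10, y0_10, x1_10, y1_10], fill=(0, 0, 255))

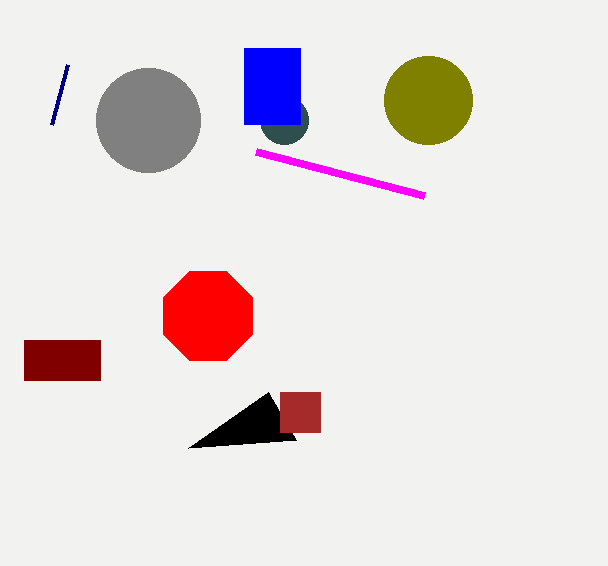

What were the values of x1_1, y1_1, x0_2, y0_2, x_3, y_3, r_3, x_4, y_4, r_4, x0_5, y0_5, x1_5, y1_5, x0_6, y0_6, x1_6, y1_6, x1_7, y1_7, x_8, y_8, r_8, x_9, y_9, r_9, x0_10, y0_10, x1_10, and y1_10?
x1_1 = 256
y1_1 = 152
x0_2 = 296
y0_2 = 440
x_3 = 284
y_3 = 120
r_3 = 24
x_4 = 148
y_4 = 120
r_4 = 52
x0_5 = 24
y0_5 = 340
x1_5 = 100
y1_5 = 380
x0_6 = 280
y0_6 = 392
x1_6 = 320
y1_6 = 432
x1_7 = 68
y1_7 = 64
x_8 = 208
y_8 = 316
r_8 = 48
x_9 = 428
y_9 = 100
r_9 = 44
x0_10 = 244
y0_10 = 48
x1_10 = 300
y1_10 = 124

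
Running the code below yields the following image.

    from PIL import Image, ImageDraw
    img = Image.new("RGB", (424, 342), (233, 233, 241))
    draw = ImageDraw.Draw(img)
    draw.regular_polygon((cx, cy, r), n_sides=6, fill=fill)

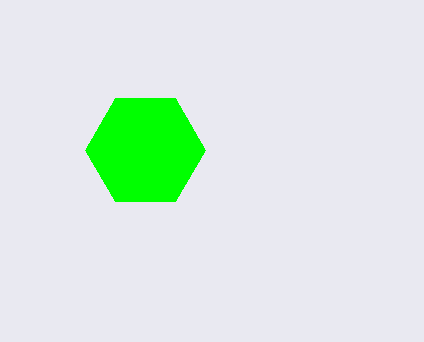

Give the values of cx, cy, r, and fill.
cx = 145
cy = 150
r = 60
fill = 'lime'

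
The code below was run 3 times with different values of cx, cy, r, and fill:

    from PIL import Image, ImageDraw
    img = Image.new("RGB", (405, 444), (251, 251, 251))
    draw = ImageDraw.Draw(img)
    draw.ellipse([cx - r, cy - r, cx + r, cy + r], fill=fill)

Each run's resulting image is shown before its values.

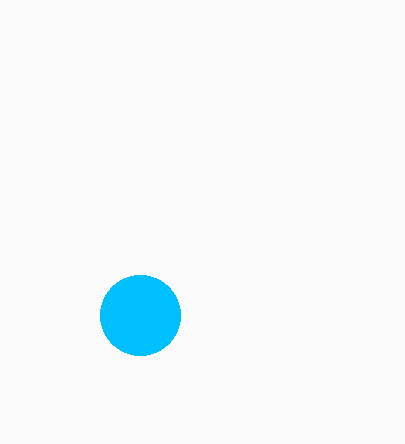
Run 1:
cx = 140; cy = 315; r = 40; fill = 'deepskyblue'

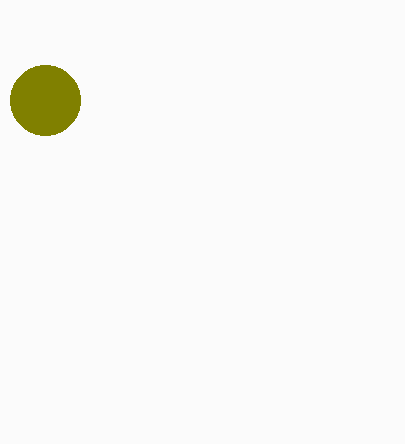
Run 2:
cx = 45
cy = 100
r = 35
fill = 'olive'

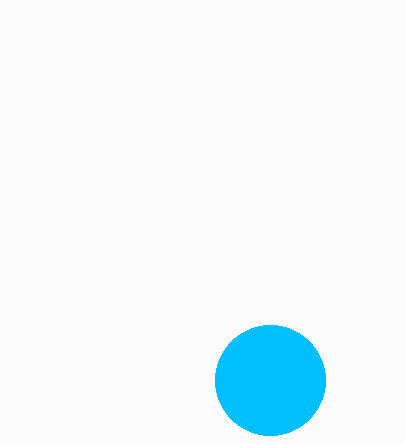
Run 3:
cx = 270
cy = 380
r = 55
fill = 'deepskyblue'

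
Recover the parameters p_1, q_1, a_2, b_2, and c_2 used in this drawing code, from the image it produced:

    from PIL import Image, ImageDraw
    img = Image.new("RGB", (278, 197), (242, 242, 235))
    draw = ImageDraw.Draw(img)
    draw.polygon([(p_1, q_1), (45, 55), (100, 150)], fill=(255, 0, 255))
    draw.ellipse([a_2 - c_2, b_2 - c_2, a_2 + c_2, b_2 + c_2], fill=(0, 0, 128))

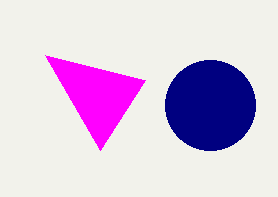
p_1 = 145
q_1 = 80
a_2 = 210
b_2 = 105
c_2 = 45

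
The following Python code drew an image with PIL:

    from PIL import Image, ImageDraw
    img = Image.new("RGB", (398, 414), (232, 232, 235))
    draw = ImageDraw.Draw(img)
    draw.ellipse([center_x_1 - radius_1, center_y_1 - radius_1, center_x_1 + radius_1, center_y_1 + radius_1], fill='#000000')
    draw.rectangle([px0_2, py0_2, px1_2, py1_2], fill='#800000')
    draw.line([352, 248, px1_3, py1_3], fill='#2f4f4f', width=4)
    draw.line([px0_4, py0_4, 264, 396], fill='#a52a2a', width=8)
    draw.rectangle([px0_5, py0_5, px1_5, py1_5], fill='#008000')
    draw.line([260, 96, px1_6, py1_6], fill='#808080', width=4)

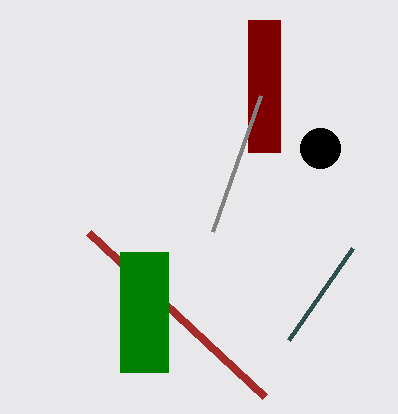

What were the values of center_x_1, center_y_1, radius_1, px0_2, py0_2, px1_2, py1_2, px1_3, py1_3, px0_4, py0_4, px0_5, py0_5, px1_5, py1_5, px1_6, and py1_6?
center_x_1 = 320
center_y_1 = 148
radius_1 = 20
px0_2 = 248
py0_2 = 20
px1_2 = 280
py1_2 = 152
px1_3 = 288
py1_3 = 340
px0_4 = 88
py0_4 = 232
px0_5 = 120
py0_5 = 252
px1_5 = 168
py1_5 = 372
px1_6 = 212
py1_6 = 232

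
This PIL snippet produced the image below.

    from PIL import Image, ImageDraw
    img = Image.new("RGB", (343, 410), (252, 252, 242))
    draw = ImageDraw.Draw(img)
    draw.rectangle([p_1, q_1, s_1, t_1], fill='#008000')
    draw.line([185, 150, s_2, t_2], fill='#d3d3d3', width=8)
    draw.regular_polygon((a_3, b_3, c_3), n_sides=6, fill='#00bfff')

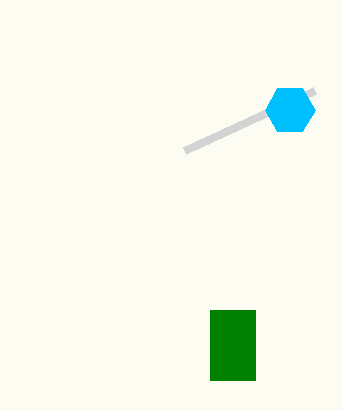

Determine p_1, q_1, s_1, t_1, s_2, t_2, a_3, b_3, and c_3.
p_1 = 210
q_1 = 310
s_1 = 255
t_1 = 380
s_2 = 315
t_2 = 90
a_3 = 290
b_3 = 110
c_3 = 25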